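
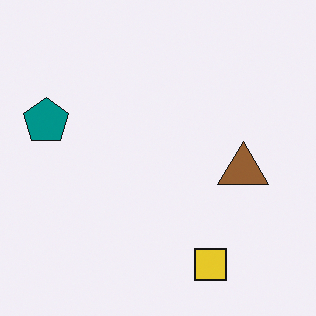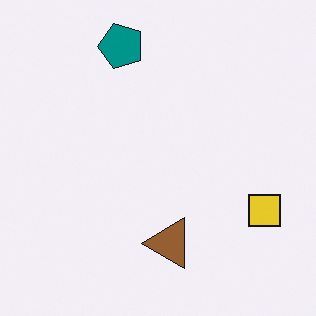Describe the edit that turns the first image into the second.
The second image is the first transposed (reflected across the top-left ↔ bottom-right diagonal).

Shapes have swapped their row and column positions — what was in the top-right is now in the bottom-left — a diagonal reflection.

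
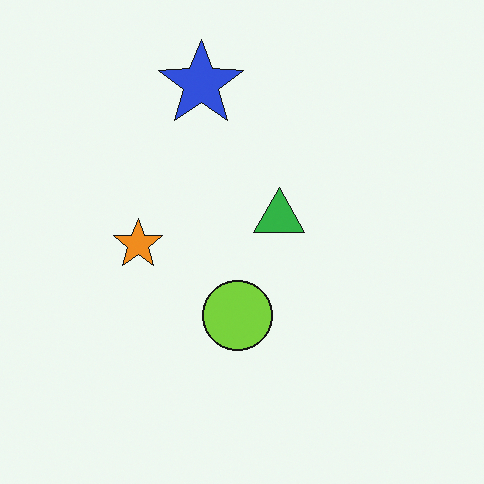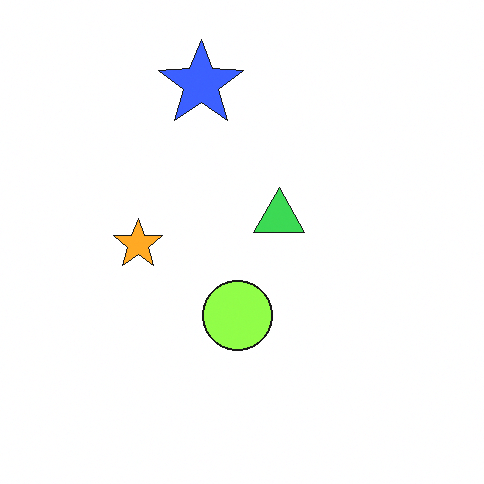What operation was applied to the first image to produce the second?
Slightly brightened.

Every pixel — background and shapes alike — is uniformly brightened.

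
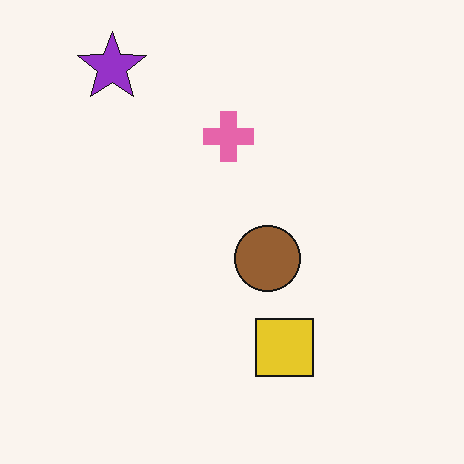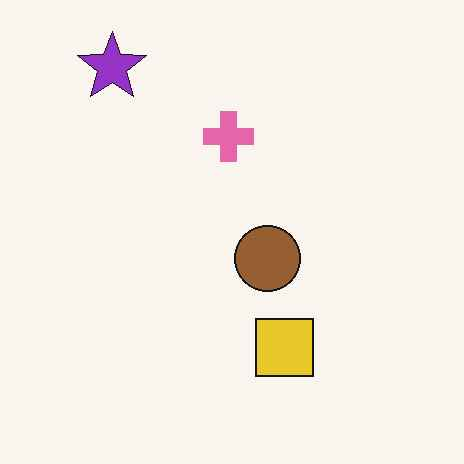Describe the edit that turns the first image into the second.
It was JPEG-compressed with visible artifacts.

Blocky 8×8 compression artifacts appear around shape edges and the flat background shows ringing — characteristic JPEG degradation.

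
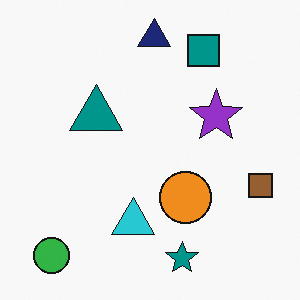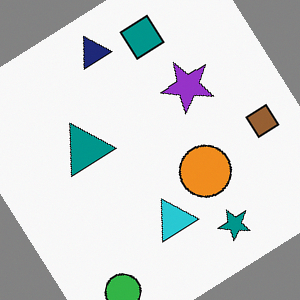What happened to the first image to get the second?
The second image is the first rotated counter-clockwise by a large amount — several tens of degrees.

Every shape is tilted by the same angle and the image corners show triangular fill wedges — a whole-image rotation by a non-right angle.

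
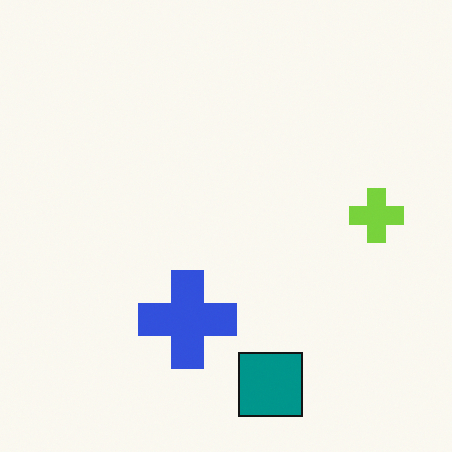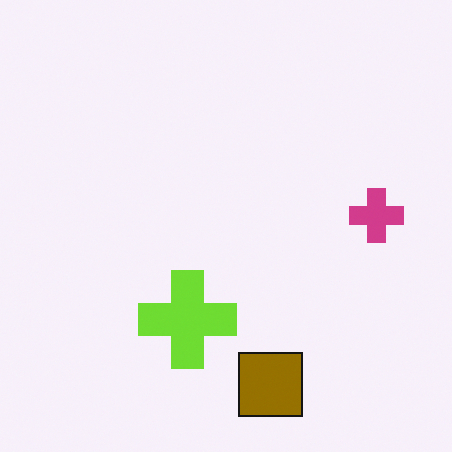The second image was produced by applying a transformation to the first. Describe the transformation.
Hue-shifted by a large amount.

Every shape's color has rotated by the same amount around the hue wheel — a uniform hue shift.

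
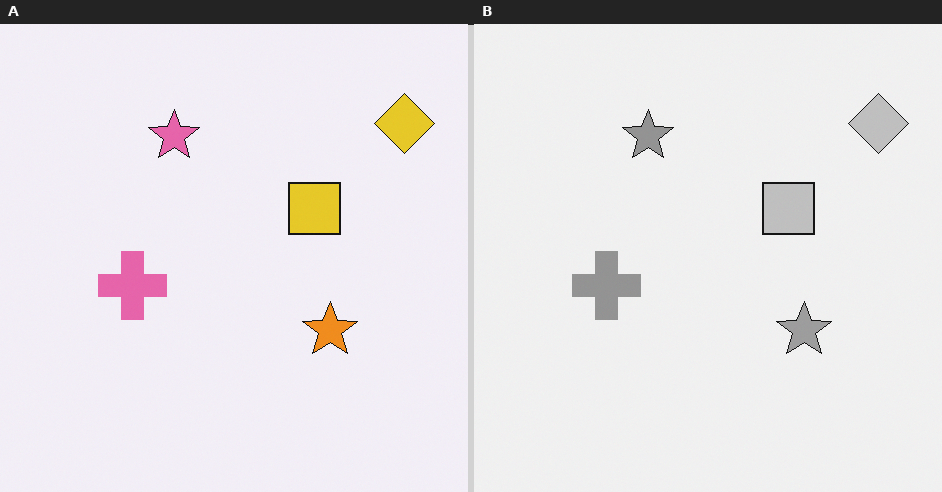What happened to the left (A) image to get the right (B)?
The image was converted to grayscale.

All color is removed — every shape is now a shade of grey.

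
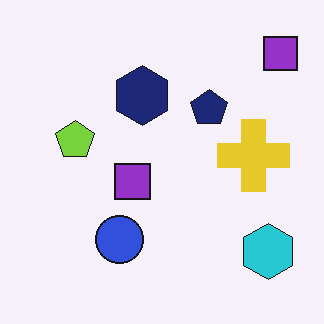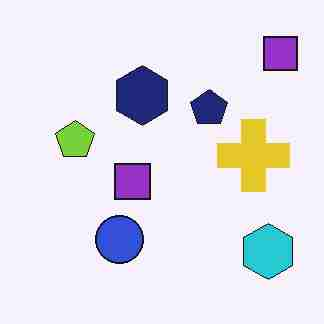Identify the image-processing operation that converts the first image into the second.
Degraded with heavy JPEG compression.

Blocky 8×8 compression artifacts appear around shape edges and the flat background shows ringing — characteristic JPEG degradation.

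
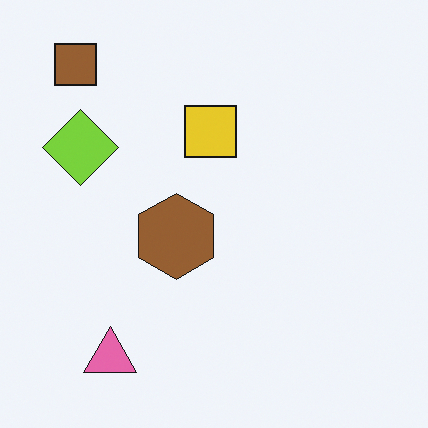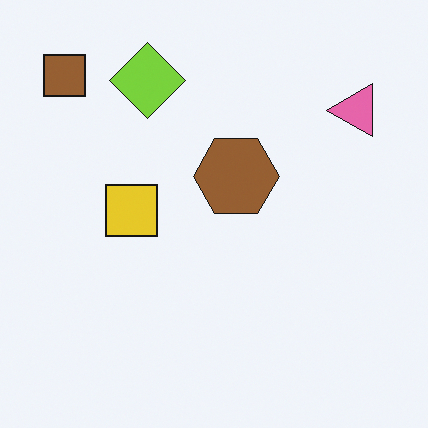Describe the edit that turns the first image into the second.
It was transposed (reflected across the top-left ↔ bottom-right diagonal).

Shapes have swapped their row and column positions — what was in the top-right is now in the bottom-left — a diagonal reflection.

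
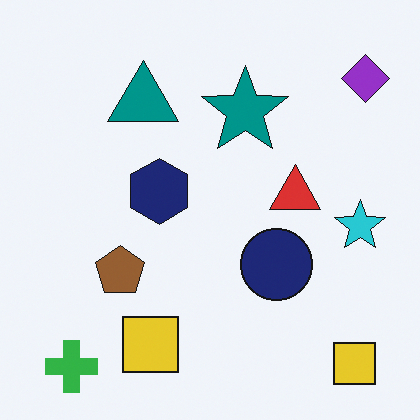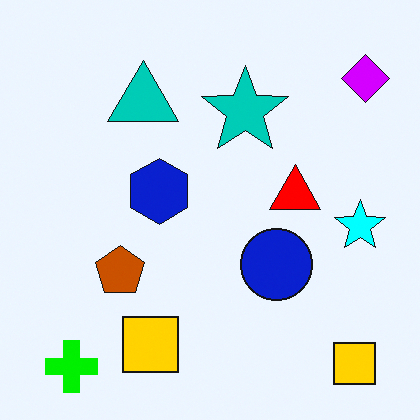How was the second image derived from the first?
The second image is the first made much more vivid (saturation change).

All colors are more vivid — a global saturation change.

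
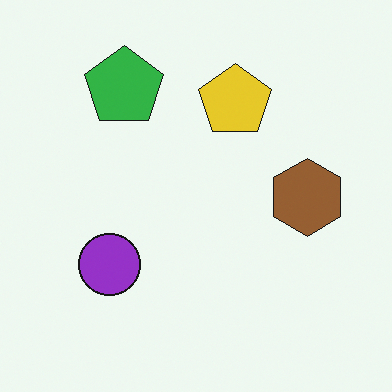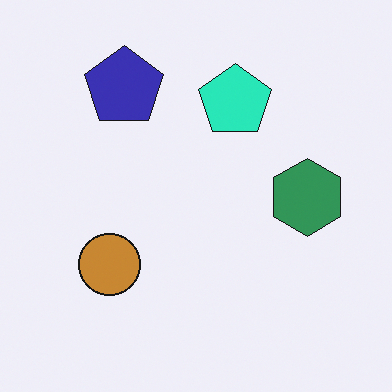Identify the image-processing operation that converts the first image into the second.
The image was hue-shifted noticeably.

Every shape's color has rotated by the same amount around the hue wheel — a uniform hue shift.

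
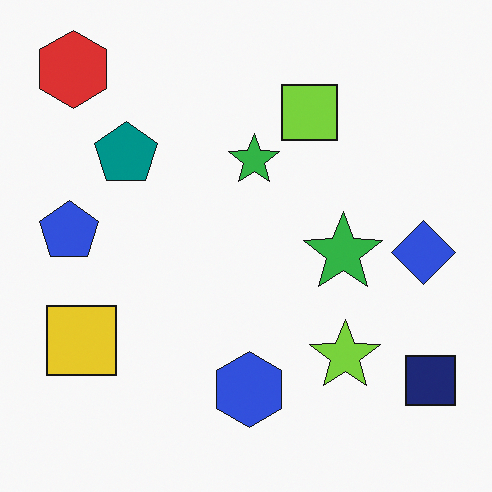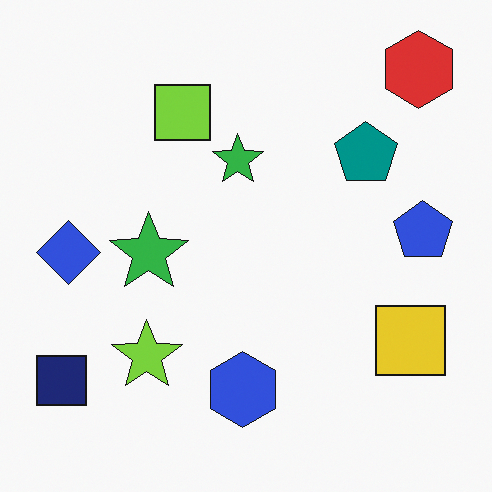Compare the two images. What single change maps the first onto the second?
It was flipped horizontally (left ↔ right).

The navy square is in the bottom-right of the first image and the bottom-left of the second — shapes on opposite sides of the vertical midline have swapped in a mirror flip.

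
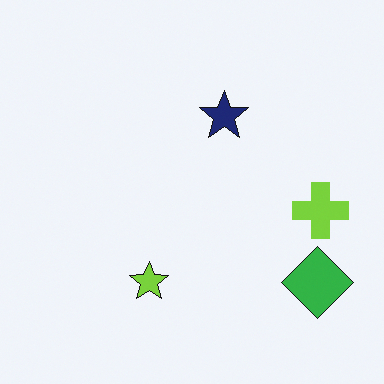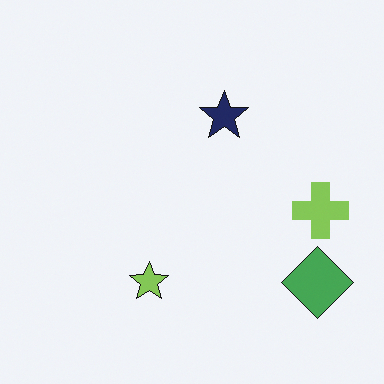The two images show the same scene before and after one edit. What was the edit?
The transformation is: slightly desaturated.

All colors are more muted and greyish — a global saturation change.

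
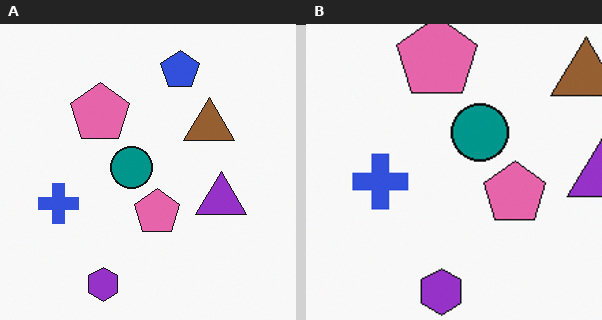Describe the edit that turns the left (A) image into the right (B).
The image was cropped to a modestly smaller region and rescaled.

The visible shapes are larger and the field of view is narrower; shapes near the original edges may be partly or wholly outside the frame — a crop-and-rescale.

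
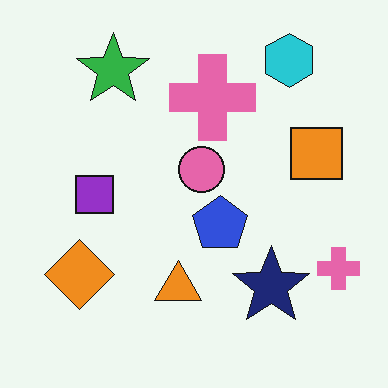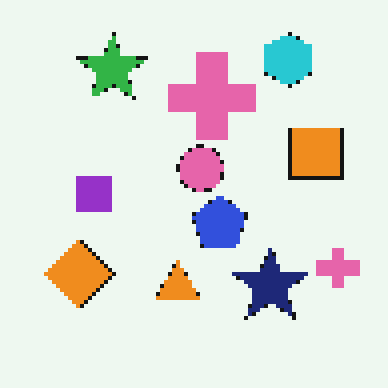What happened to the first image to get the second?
It was mildly pixelated.

Shapes are reduced to large square blocks; fine edges and outlines are lost — a downscale-then-upscale (mosaic) effect.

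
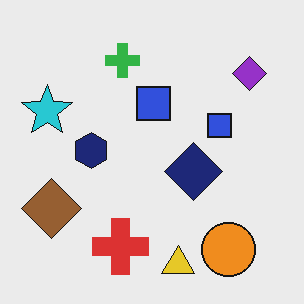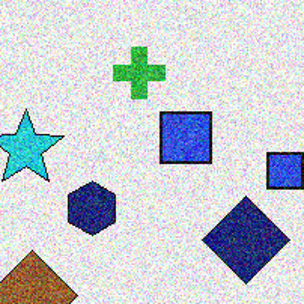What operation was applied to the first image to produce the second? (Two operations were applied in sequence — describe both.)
This is the original image degraded with heavy additive noise, then cropped slightly and scaled back up.

Random speckle covers the whole image, including the flat background. The visible shapes are larger and the field of view is narrower; shapes near the original edges may be partly or wholly outside the frame — a crop-and-rescale.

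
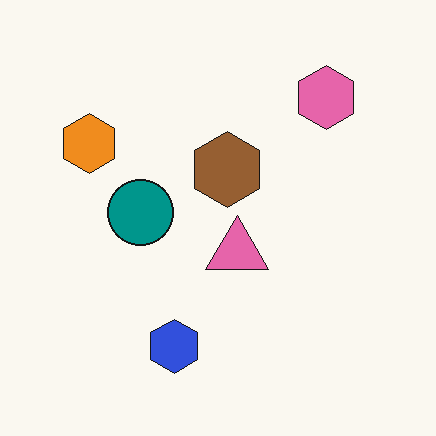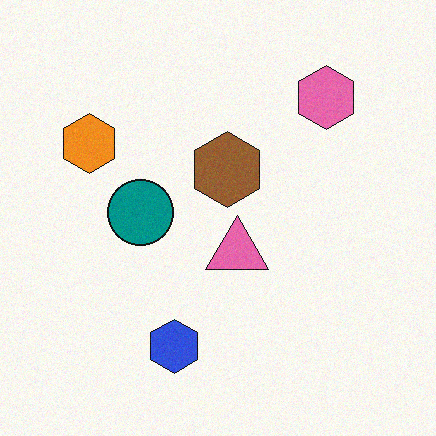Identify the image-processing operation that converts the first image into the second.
The image was degraded with light additive noise.

Random speckle covers the whole image, including the flat background.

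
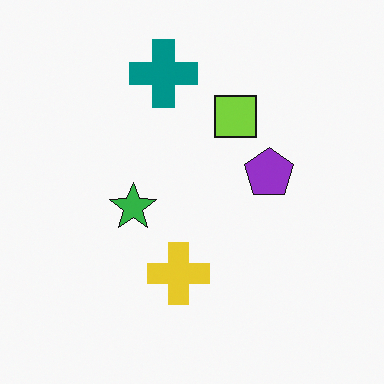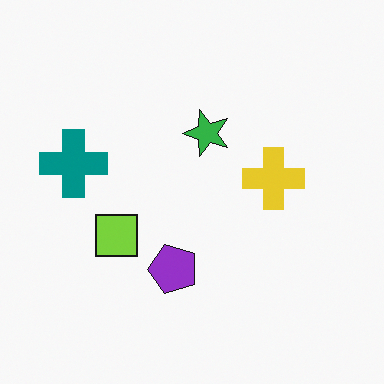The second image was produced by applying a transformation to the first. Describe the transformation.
The second image is the first transposed (reflected across the top-left ↔ bottom-right diagonal).

Shapes have swapped their row and column positions — what was in the top-right is now in the bottom-left — a diagonal reflection.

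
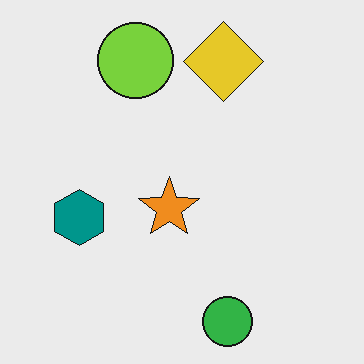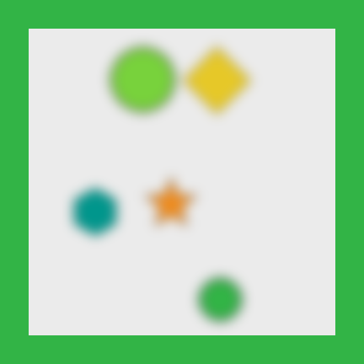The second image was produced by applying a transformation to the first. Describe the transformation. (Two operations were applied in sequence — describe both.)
It was heavily blurred, then framed with a green border.

Shape edges and outlines are uniformly softened across the whole image. A solid green frame runs around the edge of the second image, with the content slightly shrunk inside it.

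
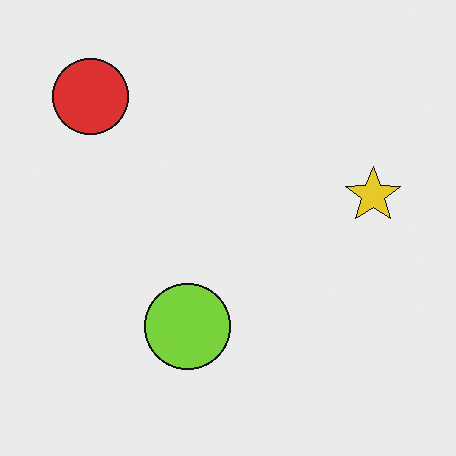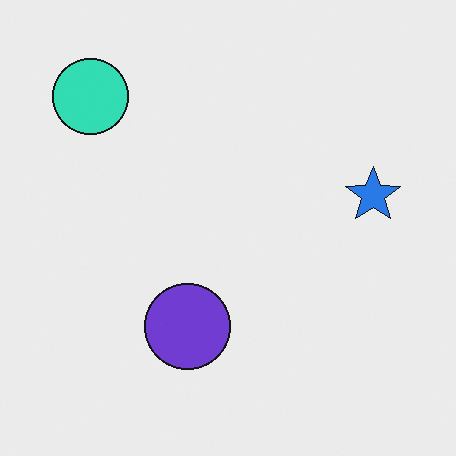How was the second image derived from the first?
It was hue-shifted by a large amount.

Every shape's color has rotated by the same amount around the hue wheel — a uniform hue shift.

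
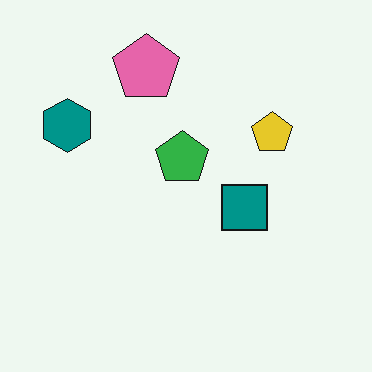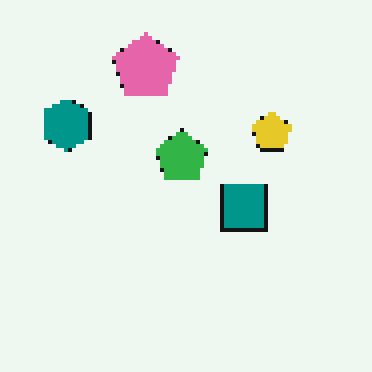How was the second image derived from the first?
The second image is the first mildly pixelated.

Shapes are reduced to large square blocks; fine edges and outlines are lost — a downscale-then-upscale (mosaic) effect.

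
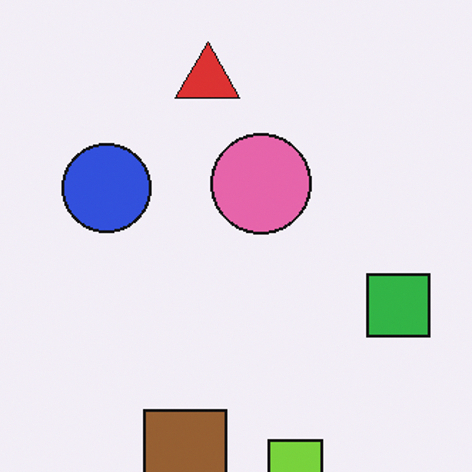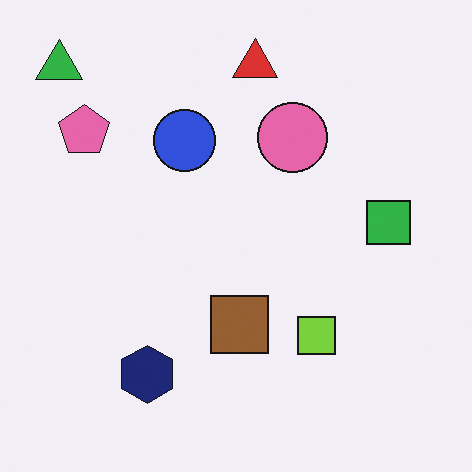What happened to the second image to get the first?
It was cropped to a modestly smaller region and rescaled.

The visible shapes are larger and the field of view is narrower; shapes near the original edges may be partly or wholly outside the frame — a crop-and-rescale.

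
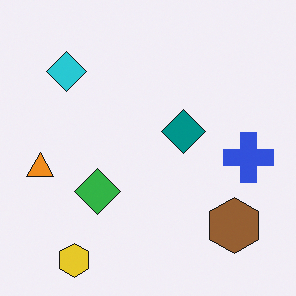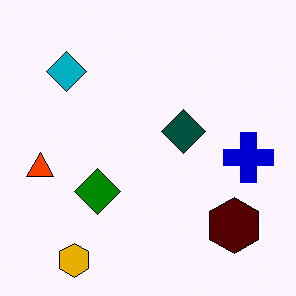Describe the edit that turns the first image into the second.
It was boosted in contrast.

Tones are pushed away from mid-grey across the whole image — a global contrast change.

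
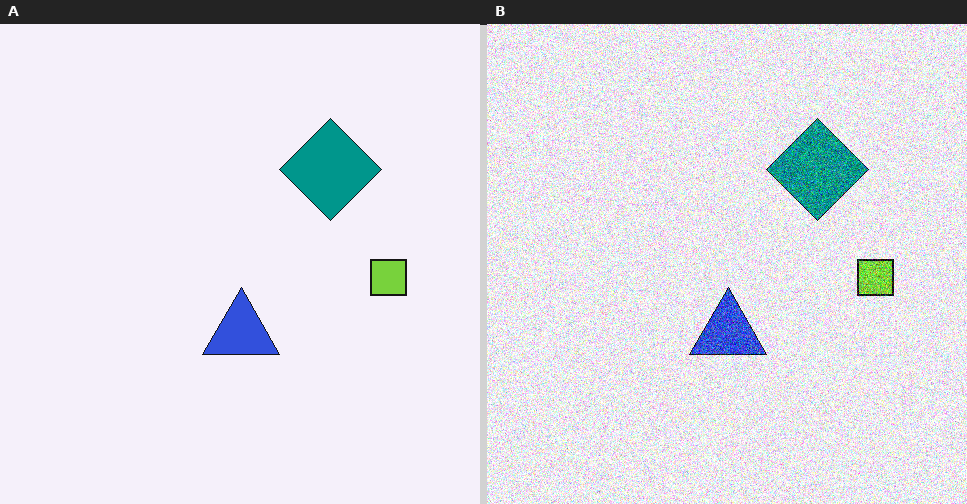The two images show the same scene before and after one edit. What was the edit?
This is the original image degraded with a thick layer of grain.

Random speckle covers the whole image, including the flat background.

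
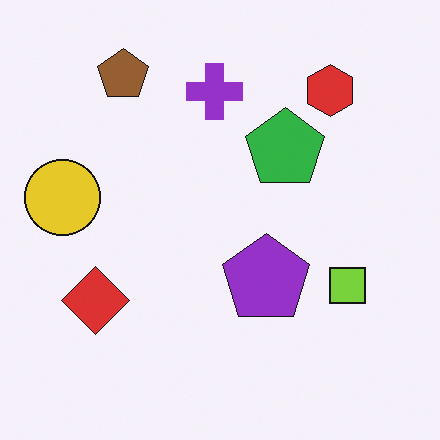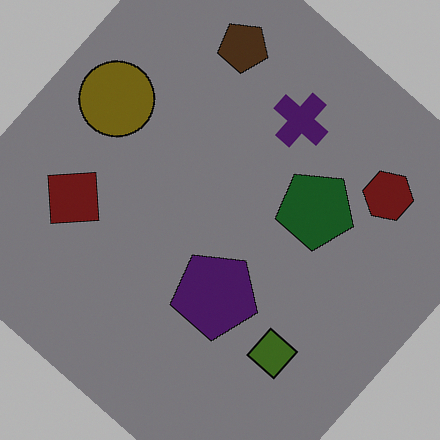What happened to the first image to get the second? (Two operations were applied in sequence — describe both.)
The image was substantially darkened, then rotated clockwise by a large amount — several tens of degrees.

Every pixel — background and shapes alike — is uniformly darkened. Every shape is tilted by the same angle and the image corners show triangular fill wedges — a whole-image rotation by a non-right angle.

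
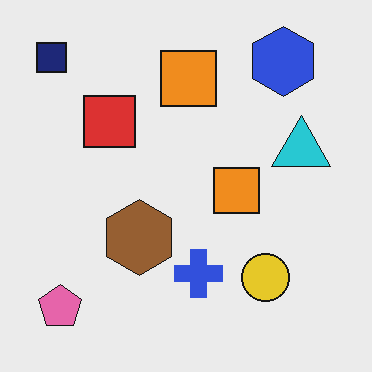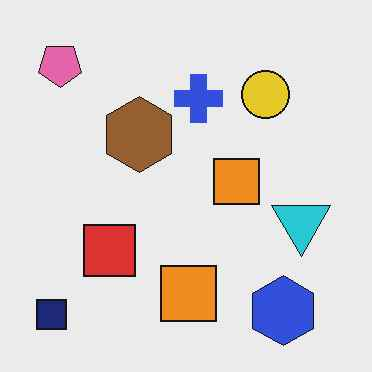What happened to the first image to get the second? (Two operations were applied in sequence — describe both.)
The second image is the first flipped vertically (top ↔ bottom), then given moderate JPEG compression.

The navy square is in the top-left of the first image and the bottom-left of the second — shapes on opposite sides of the horizontal midline have swapped in a mirror flip. Blocky 8×8 compression artifacts appear around shape edges and the flat background shows ringing — characteristic JPEG degradation.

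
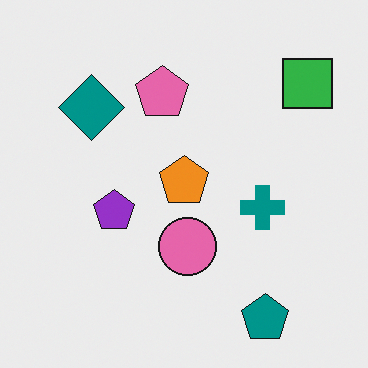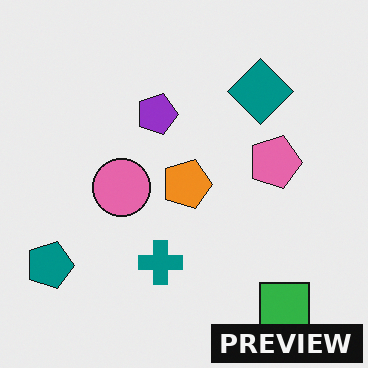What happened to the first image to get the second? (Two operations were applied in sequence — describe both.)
This is the original image rotated 90° clockwise, then watermarked with the text "PREVIEW" in the lower-right corner.

The green square sits in the top-right of the first image and the bottom-right of the second — consistent with a whole-image 90° clockwise rotation. A dark label reading "PREVIEW" appears in the lower-right corner.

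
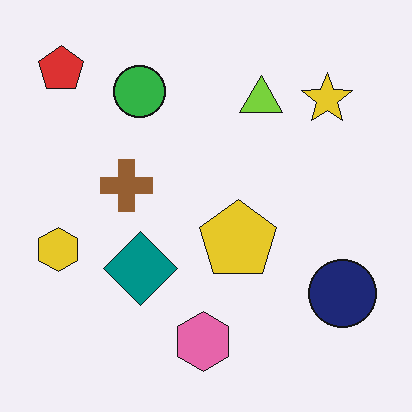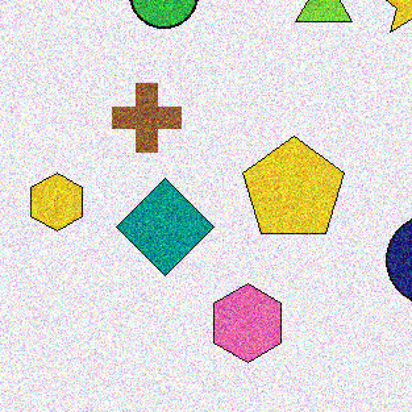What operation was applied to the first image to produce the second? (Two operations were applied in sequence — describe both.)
The transformation is: degraded with strong gaussian noise, then cropped to a modestly smaller region and rescaled.

Random speckle covers the whole image, including the flat background. The visible shapes are larger and the field of view is narrower; shapes near the original edges may be partly or wholly outside the frame — a crop-and-rescale.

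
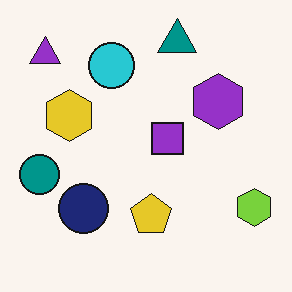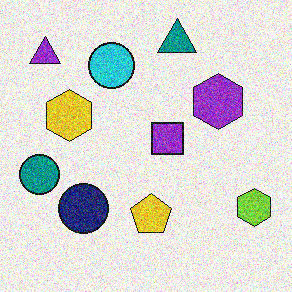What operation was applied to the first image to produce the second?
The second image is the first degraded with a thick layer of grain.

Random speckle covers the whole image, including the flat background.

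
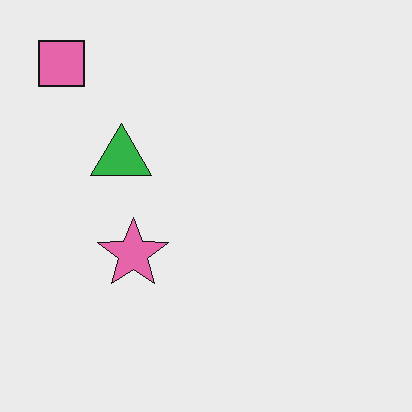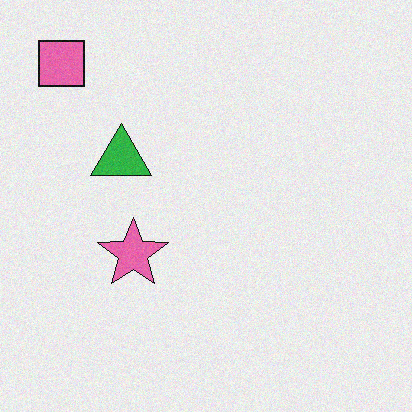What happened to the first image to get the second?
The transformation is: degraded with subtle gaussian noise.

Random speckle covers the whole image, including the flat background.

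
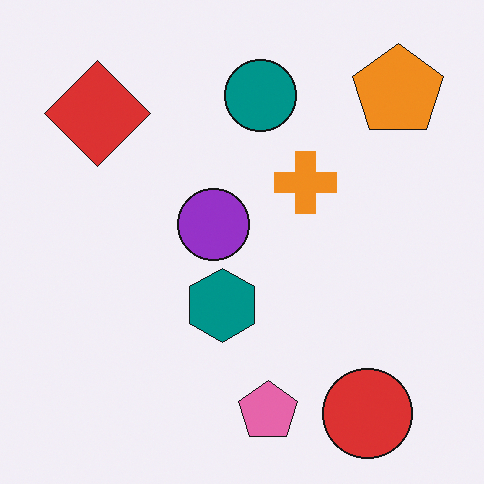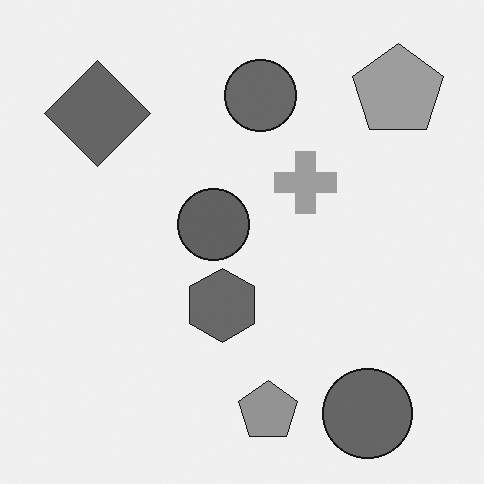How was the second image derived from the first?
The transformation is: converted to grayscale.

All color is removed — every shape is now a shade of grey.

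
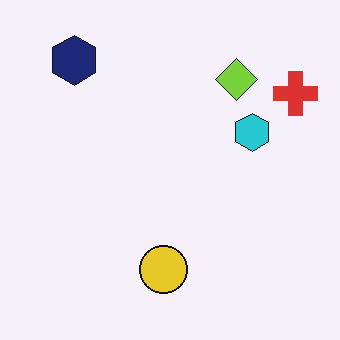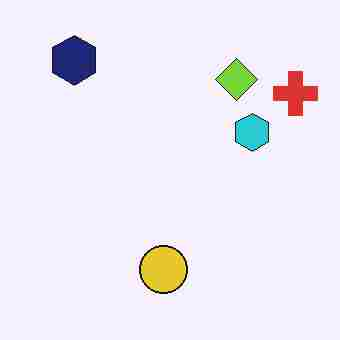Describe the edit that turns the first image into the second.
The transformation is: heavily JPEG-compressed with obvious blocking artifacts.

Blocky 8×8 compression artifacts appear around shape edges and the flat background shows ringing — characteristic JPEG degradation.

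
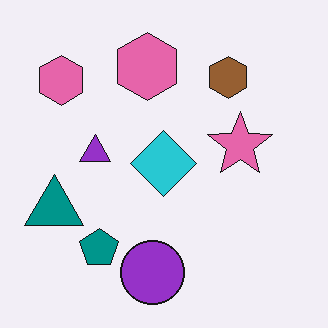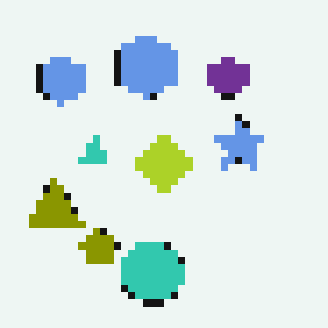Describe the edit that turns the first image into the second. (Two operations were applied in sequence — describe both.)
The image was hue-shifted by a large amount, then moderately pixelated.

Every shape's color has rotated by the same amount around the hue wheel — a uniform hue shift. Shapes are reduced to large square blocks; fine edges and outlines are lost — a downscale-then-upscale (mosaic) effect.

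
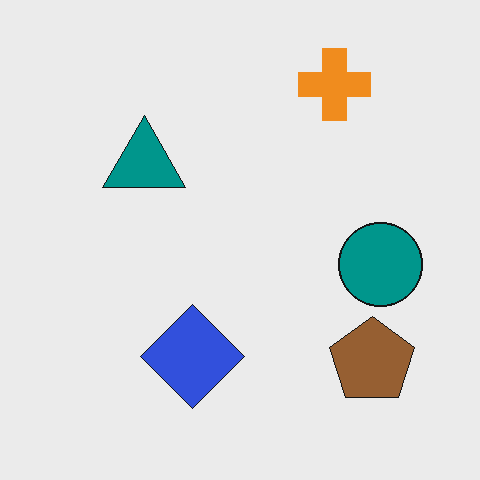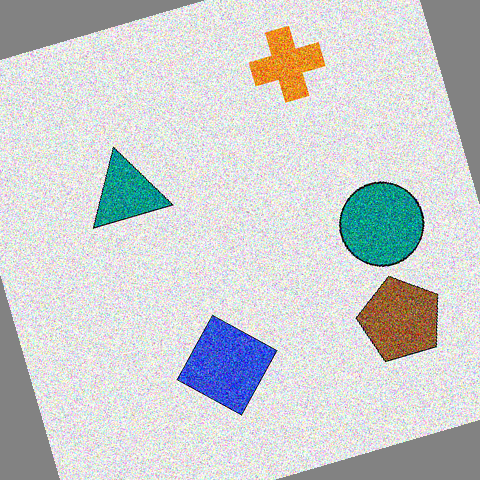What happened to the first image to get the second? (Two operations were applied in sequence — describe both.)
Degraded with strong gaussian noise, then rotated counter-clockwise by a moderate amount.

Random speckle covers the whole image, including the flat background. Every shape is tilted by the same angle and the image corners show triangular fill wedges — a whole-image rotation by a non-right angle.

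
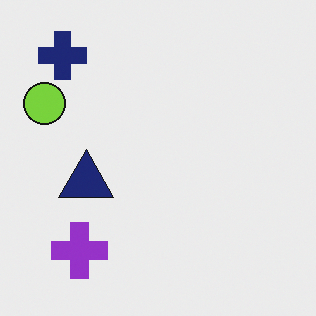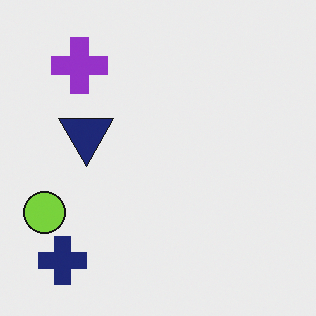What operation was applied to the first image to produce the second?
The second image is the first flipped vertically (top ↔ bottom).

The navy cross is in the top-left of the first image and the bottom-left of the second — shapes on opposite sides of the horizontal midline have swapped in a mirror flip.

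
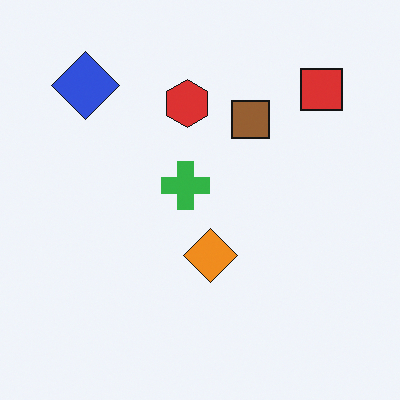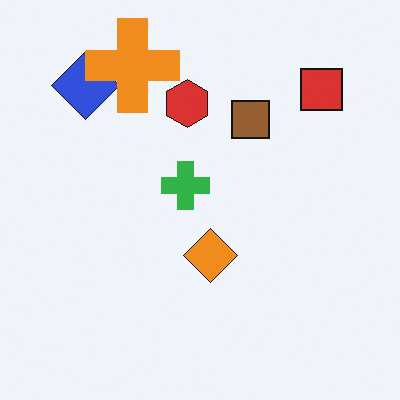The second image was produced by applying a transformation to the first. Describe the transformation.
The transformation is: overlaid with an additional orange cross.

An orange cross appears in the second image that is absent from the first.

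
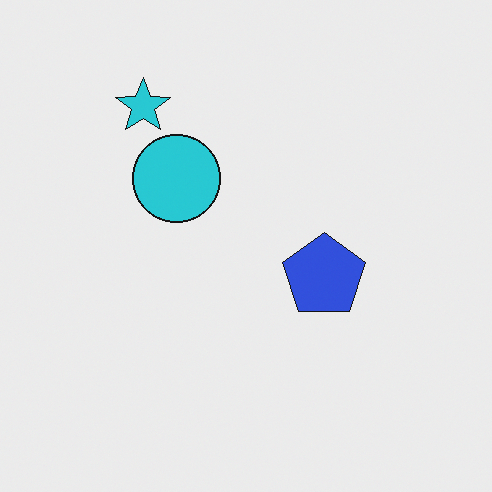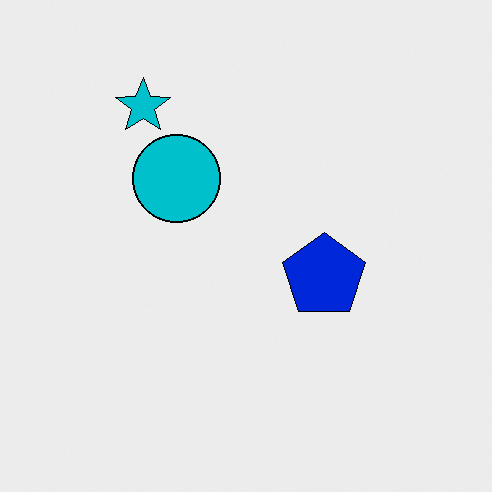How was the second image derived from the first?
This is the original image given slightly increased contrast.

Tones are pushed away from mid-grey across the whole image — a global contrast change.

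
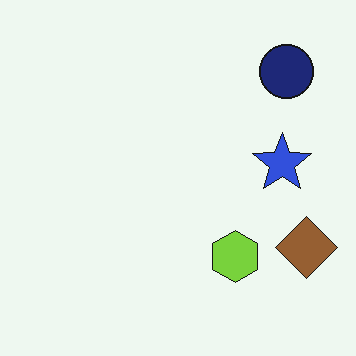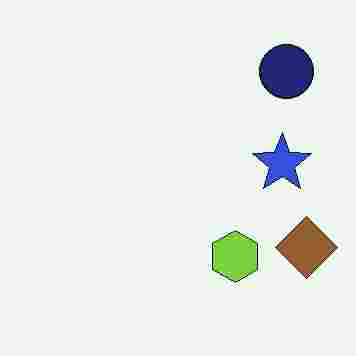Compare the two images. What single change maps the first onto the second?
This is the original image heavily JPEG-compressed with obvious blocking artifacts.

Blocky 8×8 compression artifacts appear around shape edges and the flat background shows ringing — characteristic JPEG degradation.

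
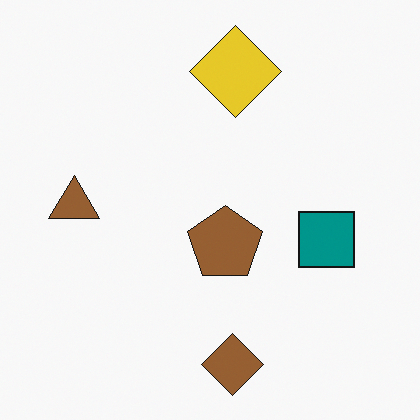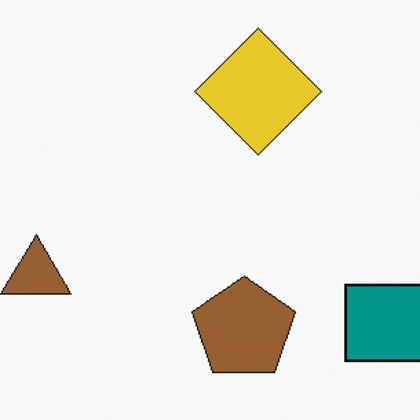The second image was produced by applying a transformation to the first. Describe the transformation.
The transformation is: cropped to a modestly smaller region and rescaled.

The visible shapes are larger and the field of view is narrower; shapes near the original edges may be partly or wholly outside the frame — a crop-and-rescale.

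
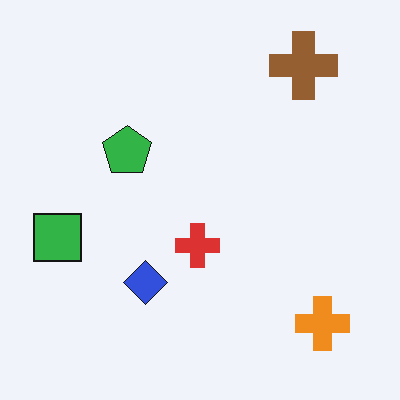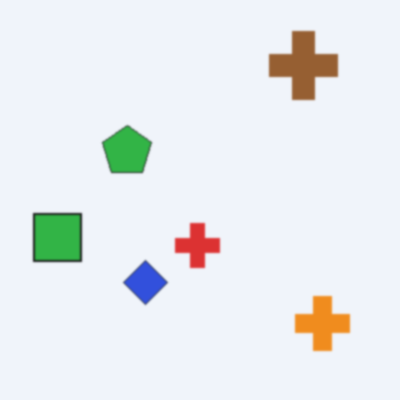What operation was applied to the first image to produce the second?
This is the original image lightly blurred.

Shape edges and outlines are uniformly softened across the whole image.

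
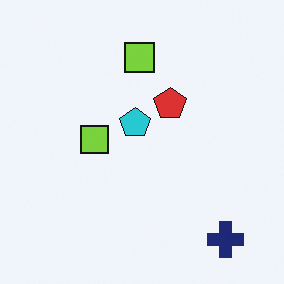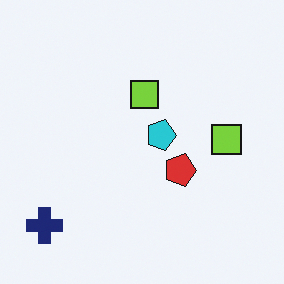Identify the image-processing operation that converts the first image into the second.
The transformation is: rotated 90° clockwise.

The navy cross sits in the bottom-right of the first image and the bottom-left of the second — consistent with a whole-image 90° clockwise rotation.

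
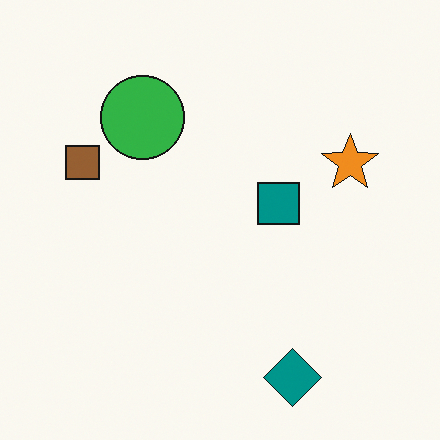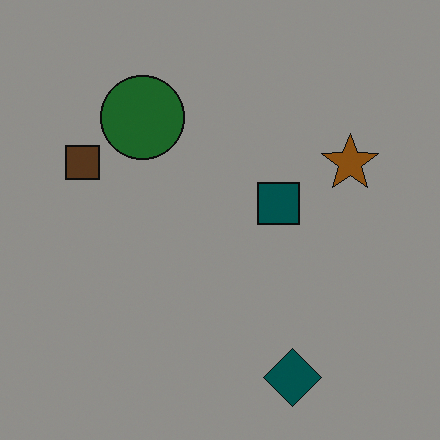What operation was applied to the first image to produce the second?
The transformation is: darkened a lot.

Every pixel — background and shapes alike — is uniformly darkened.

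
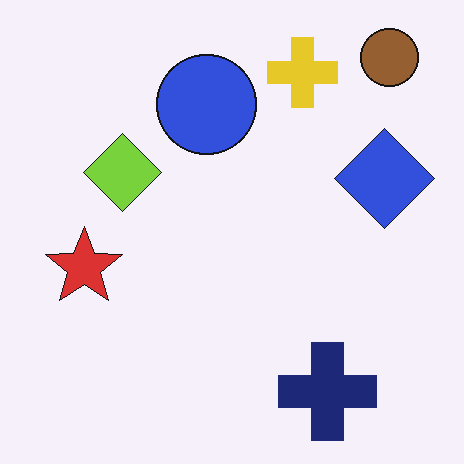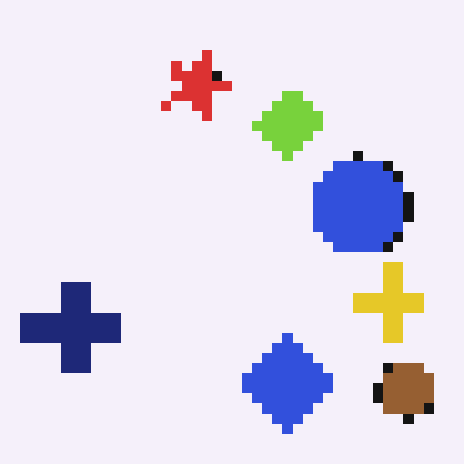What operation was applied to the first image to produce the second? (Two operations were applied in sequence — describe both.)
The transformation is: coarsely pixelated, then rotated 90° clockwise.

Shapes are reduced to large square blocks; fine edges and outlines are lost — a downscale-then-upscale (mosaic) effect. The brown circle sits in the top-right of the first image and the bottom-right of the second — consistent with a whole-image 90° clockwise rotation.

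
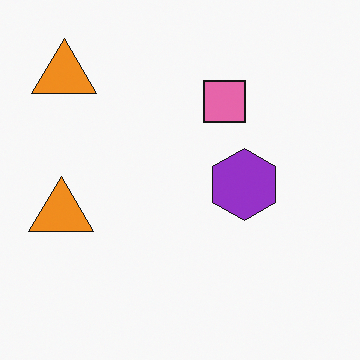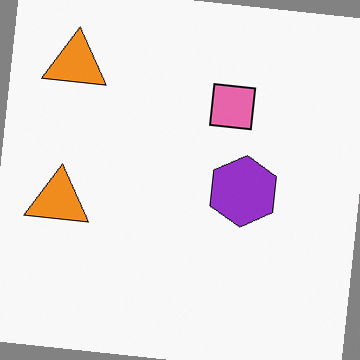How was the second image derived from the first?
The transformation is: rotated clockwise by a small amount.

Every shape is tilted by the same angle and the image corners show triangular fill wedges — a whole-image rotation by a non-right angle.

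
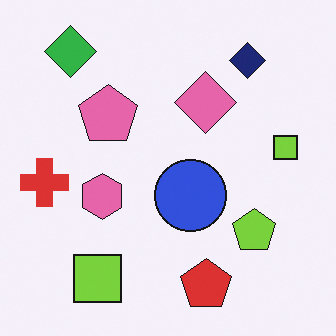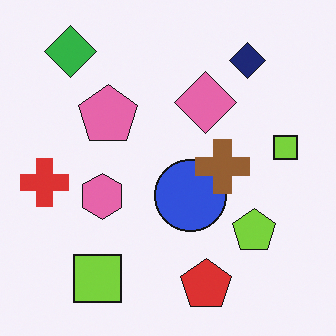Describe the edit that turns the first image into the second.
It was overlaid with an additional brown cross.

A brown cross appears in the second image that is absent from the first.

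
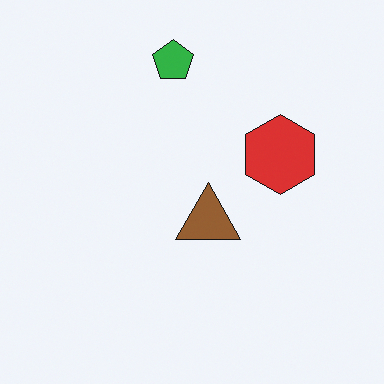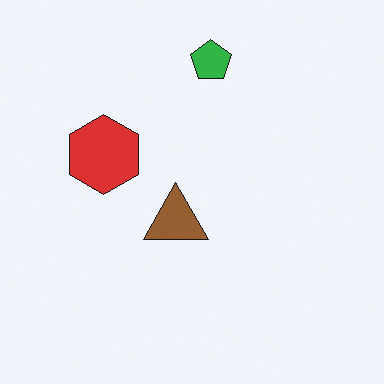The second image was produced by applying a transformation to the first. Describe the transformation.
It was flipped horizontally (left ↔ right).

The red hexagon is in the right of the first image and the left of the second — shapes on opposite sides of the vertical midline have swapped in a mirror flip.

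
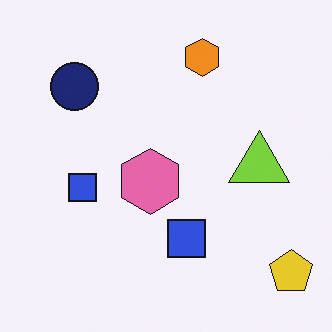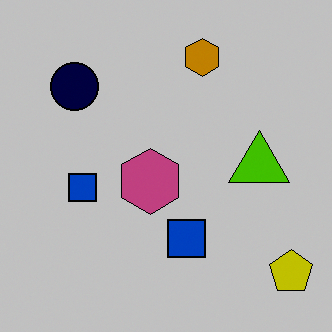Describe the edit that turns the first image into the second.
The second image is the first heavily posterized to just a handful of flat colors.

Each flat color has snapped to a coarser quantized level — most visibly, the near-white background has dropped to a flat grey.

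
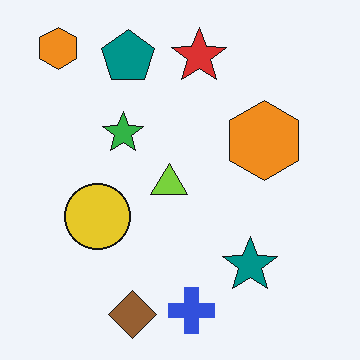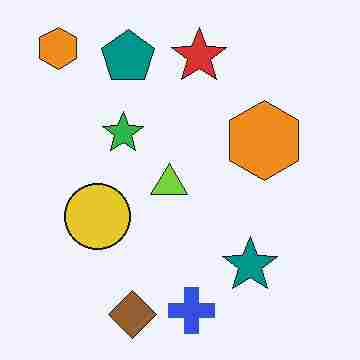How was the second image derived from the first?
This is the original image degraded with heavy JPEG compression.

Blocky 8×8 compression artifacts appear around shape edges and the flat background shows ringing — characteristic JPEG degradation.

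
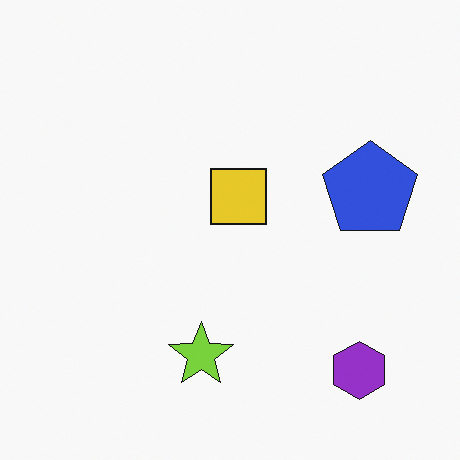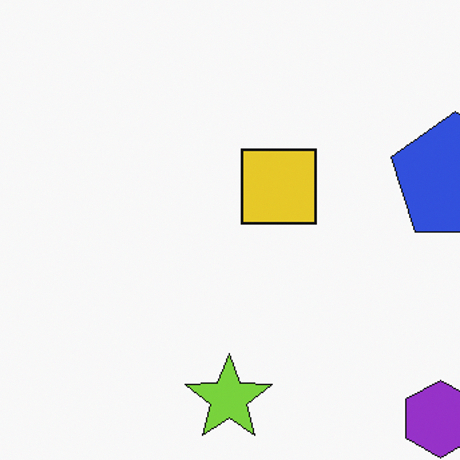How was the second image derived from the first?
The transformation is: cropped to a modestly smaller region and rescaled.

The visible shapes are larger and the field of view is narrower; shapes near the original edges may be partly or wholly outside the frame — a crop-and-rescale.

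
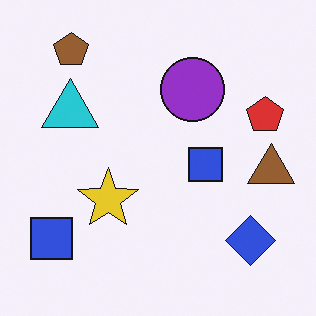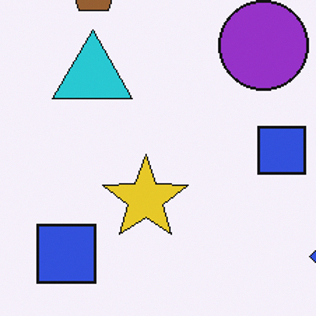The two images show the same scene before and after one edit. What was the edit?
The image was cropped slightly and scaled back up.

The visible shapes are larger and the field of view is narrower; shapes near the original edges may be partly or wholly outside the frame — a crop-and-rescale.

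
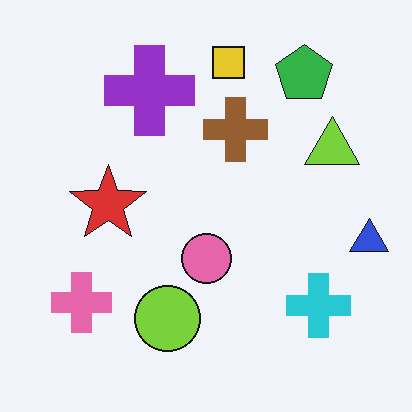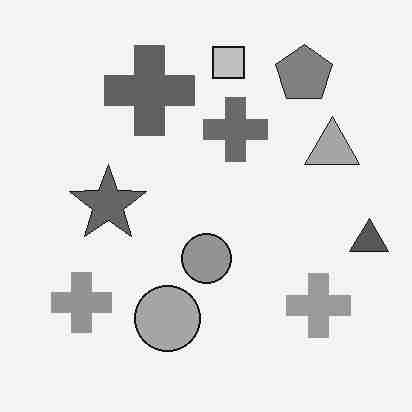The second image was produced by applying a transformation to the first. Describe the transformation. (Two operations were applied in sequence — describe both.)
The image was converted to grayscale, then heavily JPEG-compressed with obvious blocking artifacts.

All color is removed — every shape is now a shade of grey. Blocky 8×8 compression artifacts appear around shape edges and the flat background shows ringing — characteristic JPEG degradation.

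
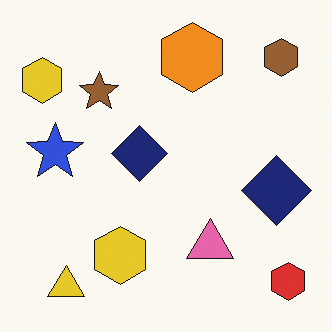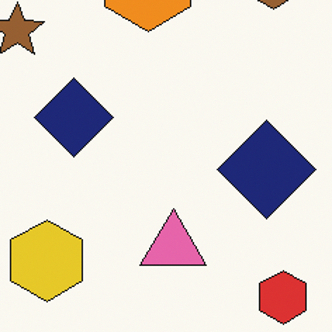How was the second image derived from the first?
Cropped to a modestly smaller region and rescaled.

The visible shapes are larger and the field of view is narrower; shapes near the original edges may be partly or wholly outside the frame — a crop-and-rescale.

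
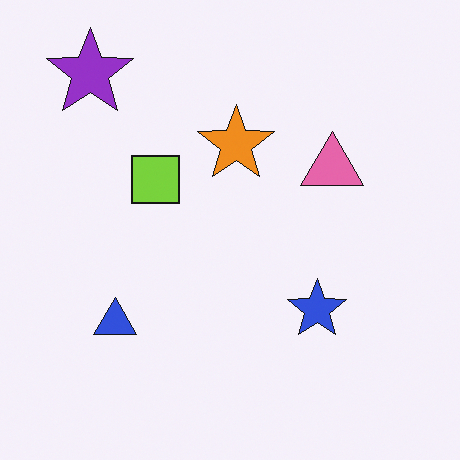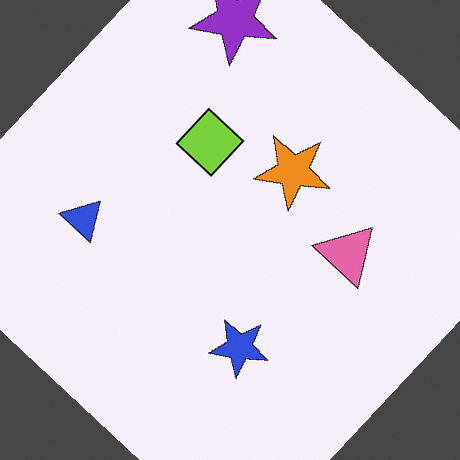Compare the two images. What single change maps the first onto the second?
The second image is the first rotated clockwise by a large amount — several tens of degrees.

Every shape is tilted by the same angle and the image corners show triangular fill wedges — a whole-image rotation by a non-right angle.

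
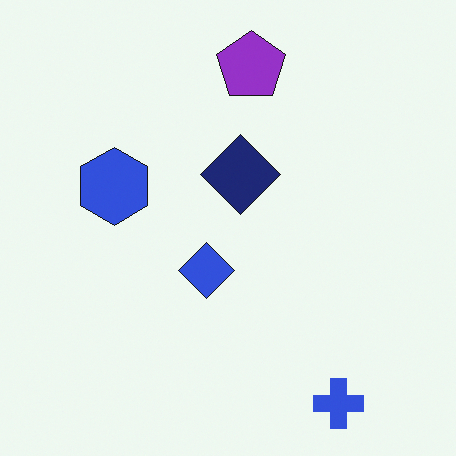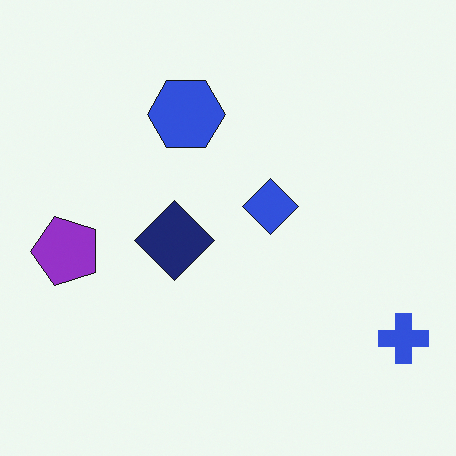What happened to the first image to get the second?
The second image is the first transposed (reflected across the top-left ↔ bottom-right diagonal).

Shapes have swapped their row and column positions — what was in the top-right is now in the bottom-left — a diagonal reflection.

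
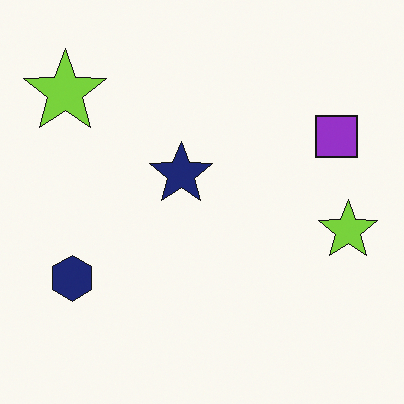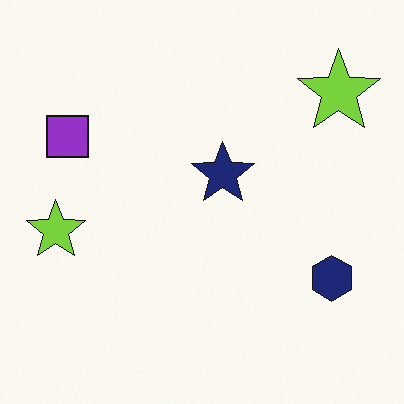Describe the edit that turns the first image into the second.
This is the original image flipped horizontally (left ↔ right).

The purple square is in the right of the first image and the left of the second — shapes on opposite sides of the vertical midline have swapped in a mirror flip.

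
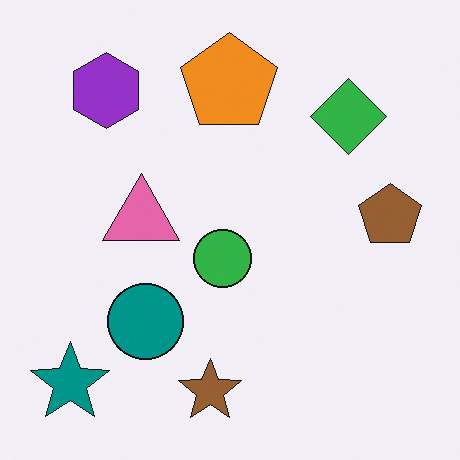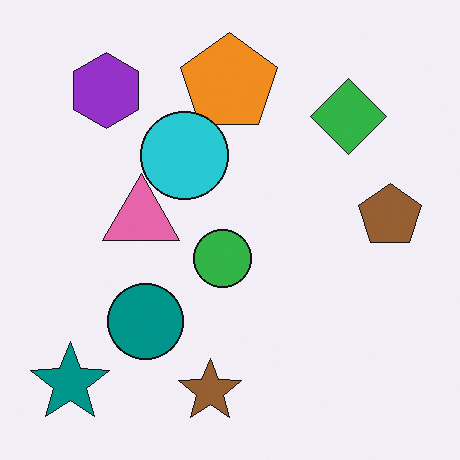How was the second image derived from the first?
Overlaid with an additional cyan circle.

A cyan circle appears in the second image that is absent from the first.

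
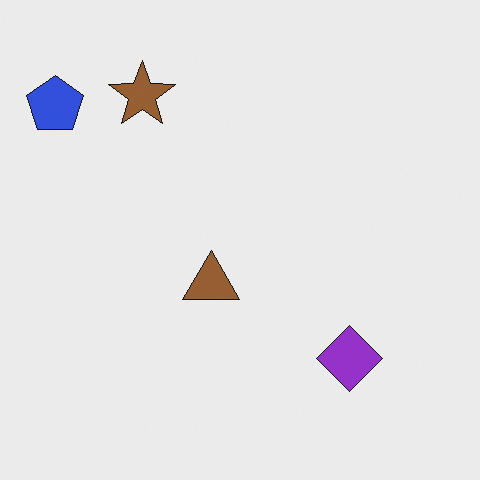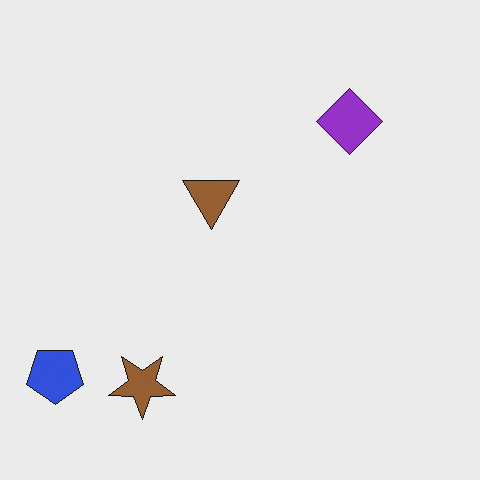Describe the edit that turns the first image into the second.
The second image is the first flipped vertically (top ↔ bottom).

The brown star is in the top-left of the first image and the bottom-left of the second — shapes on opposite sides of the horizontal midline have swapped in a mirror flip.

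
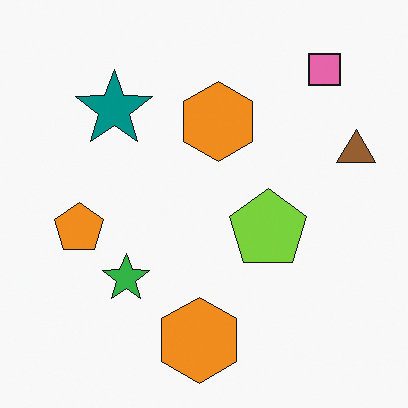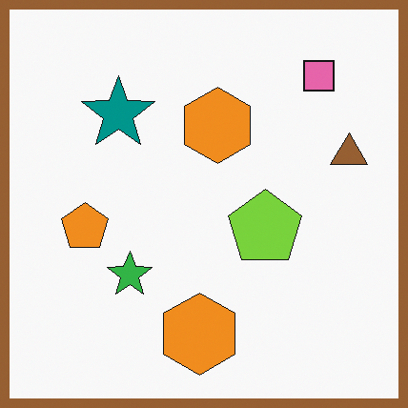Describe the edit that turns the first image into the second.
The transformation is: framed with a brown border.

A solid brown frame runs around the edge of the second image, with the content slightly shrunk inside it.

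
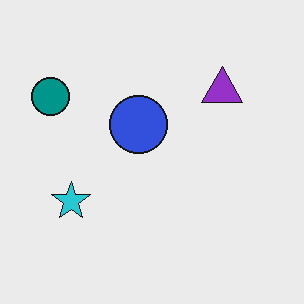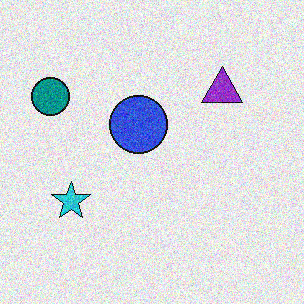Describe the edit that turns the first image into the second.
The transformation is: degraded with moderate additive noise.

Random speckle covers the whole image, including the flat background.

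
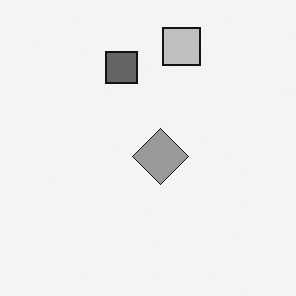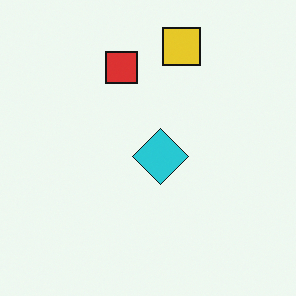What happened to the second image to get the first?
Converted to grayscale.

All color is removed — every shape is now a shade of grey.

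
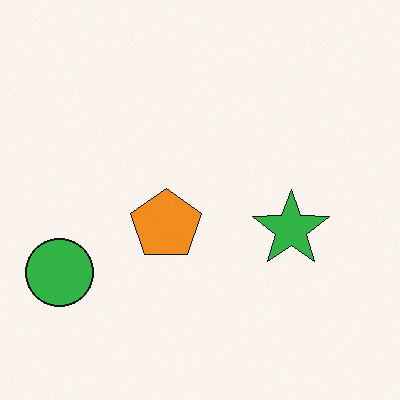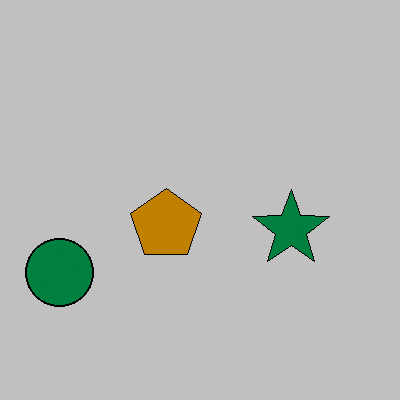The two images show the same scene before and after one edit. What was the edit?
The transformation is: heavily posterized to just a handful of flat colors.

Each flat color has snapped to a coarser quantized level — most visibly, the near-white background has dropped to a flat grey.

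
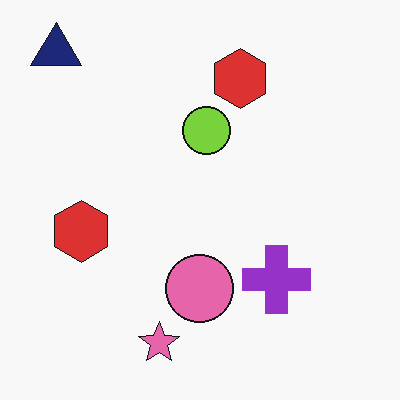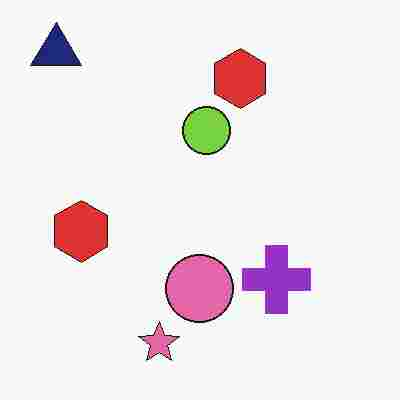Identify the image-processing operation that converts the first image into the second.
The image was degraded with heavy JPEG compression.

Blocky 8×8 compression artifacts appear around shape edges and the flat background shows ringing — characteristic JPEG degradation.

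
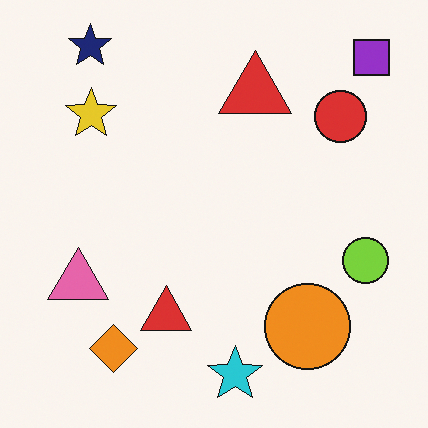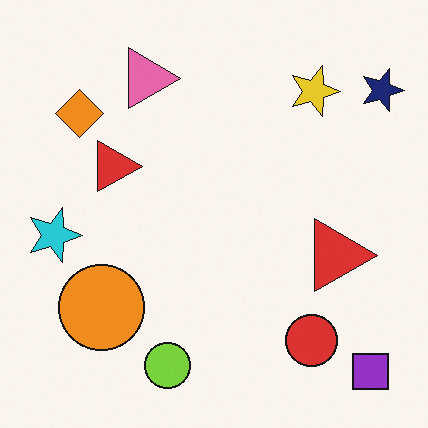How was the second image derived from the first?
The transformation is: rotated 90° clockwise.

The purple square sits in the top-right of the first image and the bottom-right of the second — consistent with a whole-image 90° clockwise rotation.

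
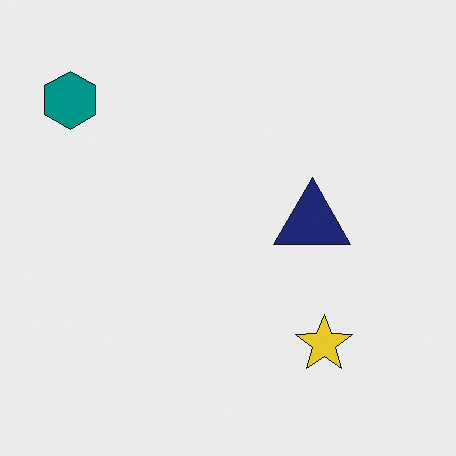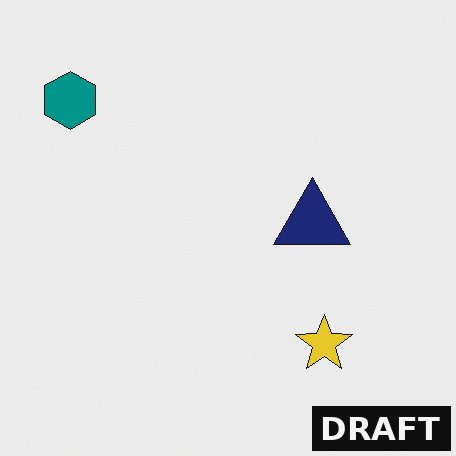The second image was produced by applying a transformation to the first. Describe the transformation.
Watermarked with the text "DRAFT" in the lower-right corner.

A dark label reading "DRAFT" appears in the lower-right corner.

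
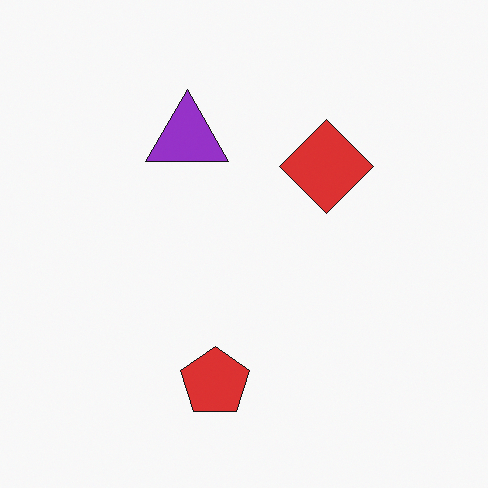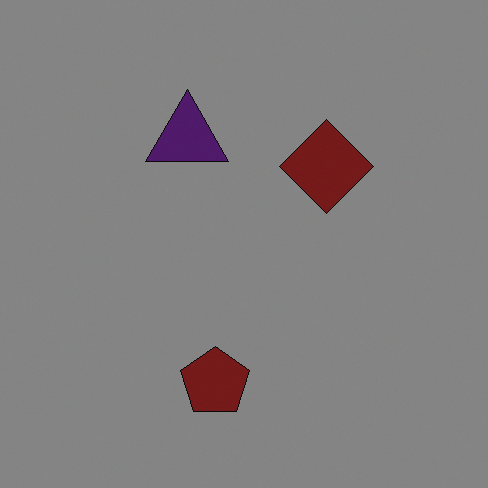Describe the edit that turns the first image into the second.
It was darkened a lot.

Every pixel — background and shapes alike — is uniformly darkened.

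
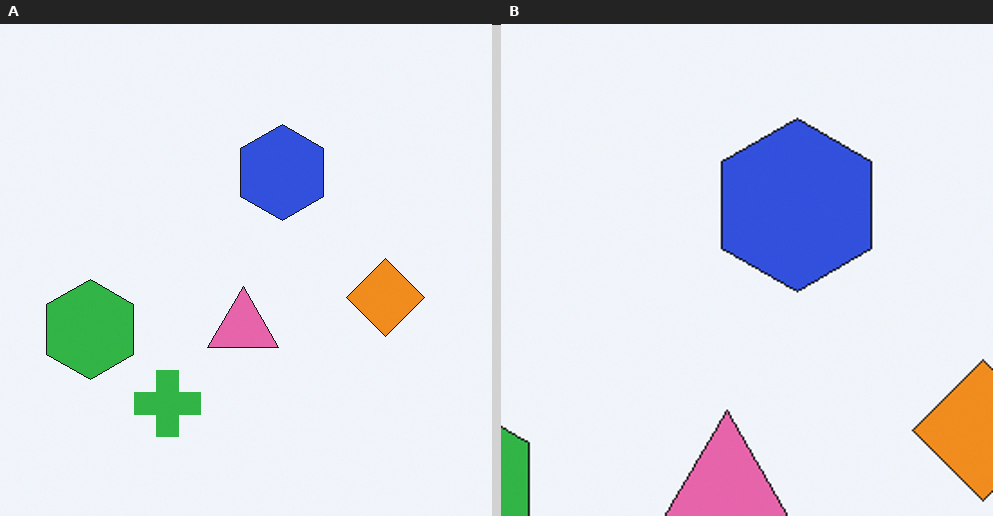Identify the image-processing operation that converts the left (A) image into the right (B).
It was cropped to a noticeably smaller region and rescaled.

The visible shapes are larger and the field of view is narrower; shapes near the original edges may be partly or wholly outside the frame — a crop-and-rescale.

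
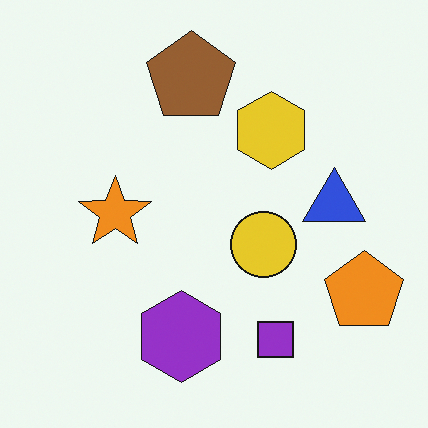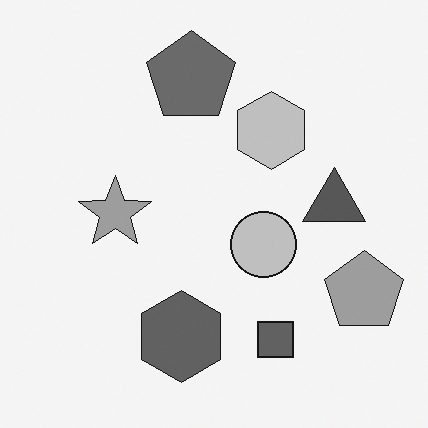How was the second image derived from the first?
The transformation is: converted to grayscale.

All color is removed — every shape is now a shade of grey.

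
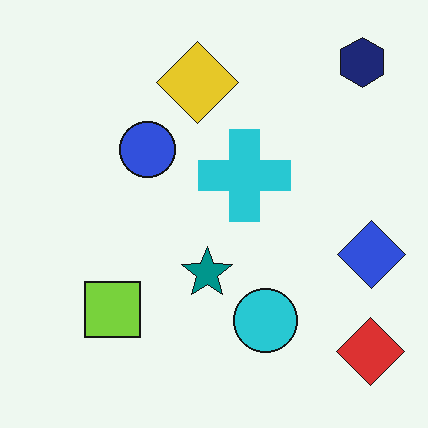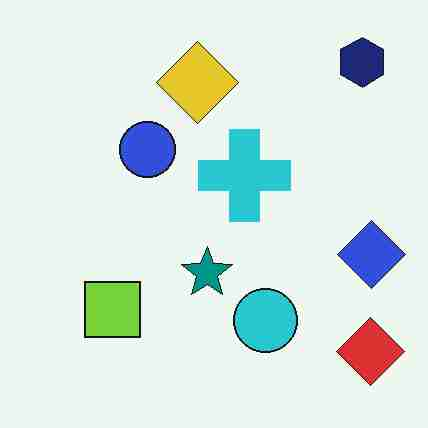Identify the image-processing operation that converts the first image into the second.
The second image is the first degraded with heavy JPEG compression.

Blocky 8×8 compression artifacts appear around shape edges and the flat background shows ringing — characteristic JPEG degradation.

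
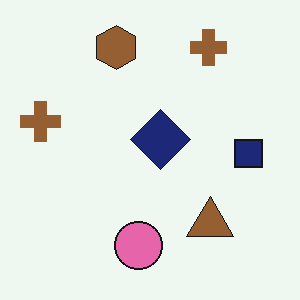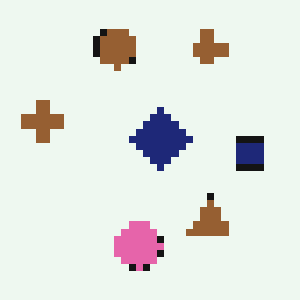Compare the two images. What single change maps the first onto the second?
This is the original image moderately pixelated.

Shapes are reduced to large square blocks; fine edges and outlines are lost — a downscale-then-upscale (mosaic) effect.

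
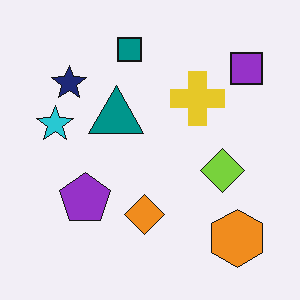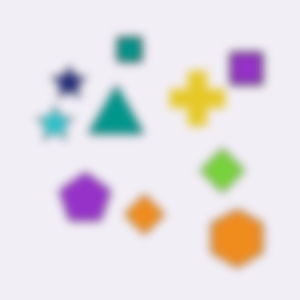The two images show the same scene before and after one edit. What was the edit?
Noticeably gaussian-blurred.

Shape edges and outlines are uniformly softened across the whole image.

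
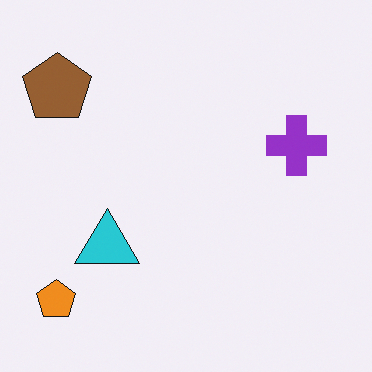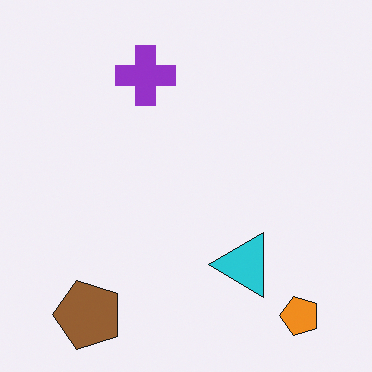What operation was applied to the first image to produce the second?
This is the original image rotated 90° counter-clockwise.

The orange pentagon sits in the bottom-left of the first image and the bottom-right of the second — consistent with a whole-image 90° counter-clockwise rotation.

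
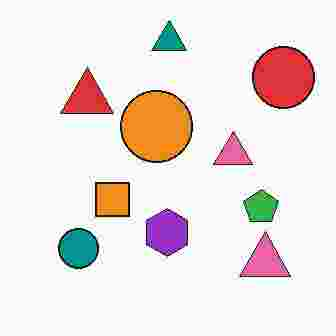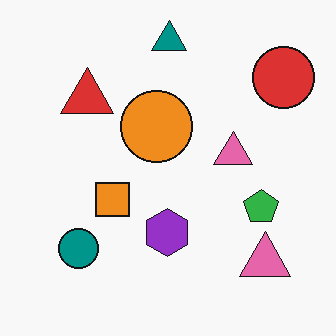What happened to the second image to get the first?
The first image is the second heavily JPEG-compressed with obvious blocking artifacts.

Blocky 8×8 compression artifacts appear around shape edges and the flat background shows ringing — characteristic JPEG degradation.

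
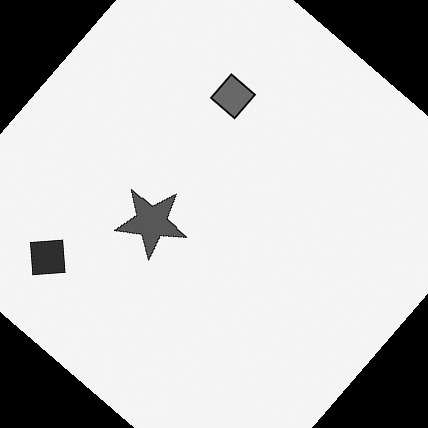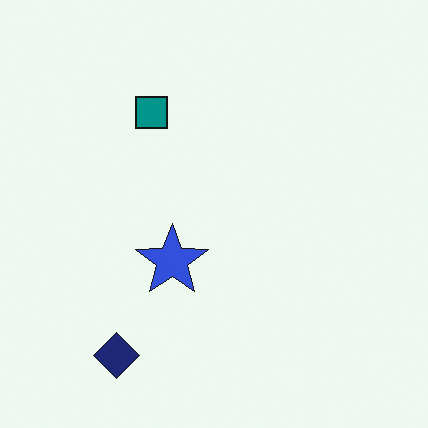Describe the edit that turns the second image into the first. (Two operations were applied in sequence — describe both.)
It was rotated clockwise by a large amount — several tens of degrees, then converted to grayscale.

Every shape is tilted by the same angle and the image corners show triangular fill wedges — a whole-image rotation by a non-right angle. All color is removed — every shape is now a shade of grey.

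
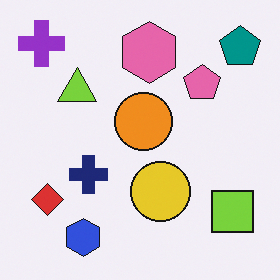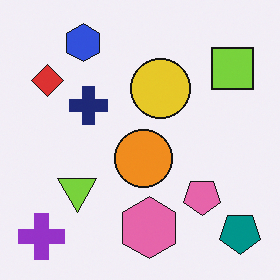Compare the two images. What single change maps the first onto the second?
The transformation is: flipped vertically (top ↔ bottom).

The purple cross is in the top-left of the first image and the bottom-left of the second — shapes on opposite sides of the horizontal midline have swapped in a mirror flip.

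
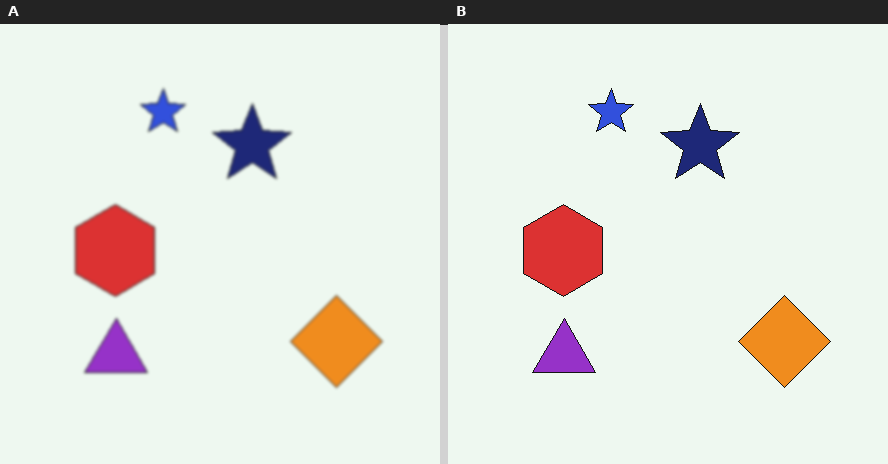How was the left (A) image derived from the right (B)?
The image was lightly blurred.

Shape edges and outlines are uniformly softened across the whole image.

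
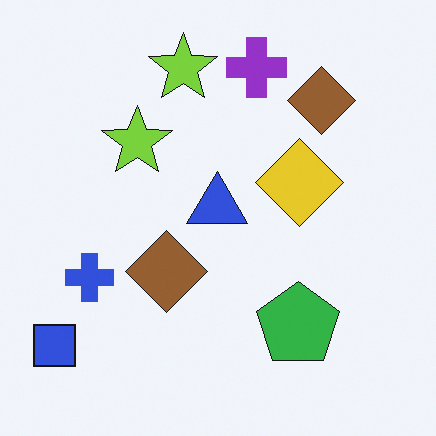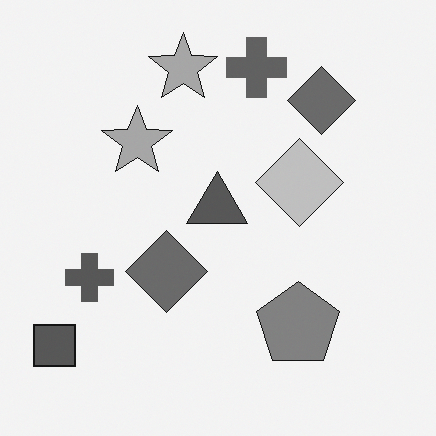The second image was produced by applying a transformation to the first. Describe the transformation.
Converted to grayscale.

All color is removed — every shape is now a shade of grey.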